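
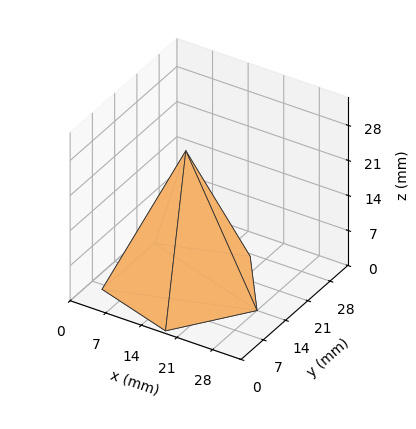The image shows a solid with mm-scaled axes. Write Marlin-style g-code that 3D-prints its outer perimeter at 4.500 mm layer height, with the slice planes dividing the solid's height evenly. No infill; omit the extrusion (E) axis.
Reading the render: the shape is a regular 5-sided pyramid, base circumscribed radius ≈ 14 mm, apex at z ≈ 27 mm (dimensions read to the nearest mm from the axis ticks). For the g-code, the solid's height is divided into equal slices at the stated Δz and each level perimeter traced with G1 moves after a G0 lift.

; perimeter-only toolpath
G21 ; units = mm
G90 ; absolute positioning
G28 ; home
; layer 1
G0 Z4.500
G0 X25.667 Y14.000
G1 X17.605 Y25.096
G1 X4.562 Y20.857
G1 X4.562 Y7.143
G1 X17.605 Y2.904
G1 X25.667 Y14.000
; layer 2
G0 Z9.000
G0 X23.333 Y14.000
G1 X16.884 Y22.877
G1 X6.449 Y19.486
G1 X6.449 Y8.514
G1 X16.884 Y5.123
G1 X23.333 Y14.000
; layer 3
G0 Z13.500
G0 X21.000 Y14.000
G1 X16.163 Y20.657
G1 X8.337 Y18.114
G1 X8.337 Y9.886
G1 X16.163 Y7.343
G1 X21.000 Y14.000
; layer 4
G0 Z18.000
G0 X18.667 Y14.000
G1 X15.442 Y18.438
G1 X10.225 Y16.743
G1 X10.225 Y11.257
G1 X15.442 Y9.562
G1 X18.667 Y14.000
; layer 5
G0 Z22.500
G0 X16.333 Y14.000
G1 X14.721 Y16.219
G1 X12.112 Y15.372
G1 X12.112 Y12.629
G1 X14.721 Y11.781
G1 X16.333 Y14.000
M2 ; end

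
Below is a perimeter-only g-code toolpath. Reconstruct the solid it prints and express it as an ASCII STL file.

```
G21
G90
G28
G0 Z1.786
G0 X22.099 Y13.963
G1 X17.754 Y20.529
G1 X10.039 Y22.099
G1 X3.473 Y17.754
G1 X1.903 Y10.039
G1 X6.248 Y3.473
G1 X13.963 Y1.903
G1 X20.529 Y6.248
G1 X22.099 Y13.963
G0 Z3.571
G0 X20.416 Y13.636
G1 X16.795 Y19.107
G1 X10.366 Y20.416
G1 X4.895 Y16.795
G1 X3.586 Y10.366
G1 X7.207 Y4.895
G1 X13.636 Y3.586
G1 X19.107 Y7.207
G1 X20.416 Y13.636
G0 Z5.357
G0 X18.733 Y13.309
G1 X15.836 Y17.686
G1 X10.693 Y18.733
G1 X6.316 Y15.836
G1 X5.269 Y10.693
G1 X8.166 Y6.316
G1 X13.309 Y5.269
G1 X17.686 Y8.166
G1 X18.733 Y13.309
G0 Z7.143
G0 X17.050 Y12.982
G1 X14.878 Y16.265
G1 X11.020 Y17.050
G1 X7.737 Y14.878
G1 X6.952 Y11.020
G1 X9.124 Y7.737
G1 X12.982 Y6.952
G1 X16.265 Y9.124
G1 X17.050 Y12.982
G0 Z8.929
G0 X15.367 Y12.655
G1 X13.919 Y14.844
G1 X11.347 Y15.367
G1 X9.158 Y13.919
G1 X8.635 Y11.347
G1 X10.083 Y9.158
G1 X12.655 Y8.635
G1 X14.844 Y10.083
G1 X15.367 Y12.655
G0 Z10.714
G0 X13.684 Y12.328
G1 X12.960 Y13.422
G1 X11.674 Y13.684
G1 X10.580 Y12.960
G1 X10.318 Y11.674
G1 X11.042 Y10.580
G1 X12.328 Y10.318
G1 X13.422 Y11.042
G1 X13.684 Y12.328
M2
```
solid part
  facet normal 0.0000 0.0000 -1.0000
    outer loop
      vertex 9.712 23.782 0.000
      vertex 18.713 21.950 0.000
      vertex 23.782 14.290 0.000
    endloop
  endfacet
  facet normal 0.0000 0.0000 -1.0000
    outer loop
      vertex 2.052 18.713 0.000
      vertex 9.712 23.782 0.000
      vertex 23.782 14.290 0.000
    endloop
  endfacet
  facet normal 0.0000 0.0000 -1.0000
    outer loop
      vertex 0.220 9.712 0.000
      vertex 2.052 18.713 0.000
      vertex 23.782 14.290 0.000
    endloop
  endfacet
  facet normal 0.0000 0.0000 -1.0000
    outer loop
      vertex 5.289 2.052 0.000
      vertex 0.220 9.712 0.000
      vertex 23.782 14.290 0.000
    endloop
  endfacet
  facet normal 0.0000 0.0000 -1.0000
    outer loop
      vertex 14.290 0.220 0.000
      vertex 5.289 2.052 0.000
      vertex 23.782 14.290 0.000
    endloop
  endfacet
  facet normal 0.0000 0.0000 -1.0000
    outer loop
      vertex 21.950 5.289 0.000
      vertex 14.290 0.220 0.000
      vertex 23.782 14.290 0.000
    endloop
  endfacet
  facet normal 0.6239 0.4128 0.6636
    outer loop
      vertex 23.782 14.290 0.000
      vertex 18.713 21.950 0.000
      vertex 12.001 12.001 12.500
    endloop
  endfacet
  facet normal 0.1492 0.7331 0.6636
    outer loop
      vertex 18.713 21.950 0.000
      vertex 9.712 23.782 0.000
      vertex 12.001 12.001 12.500
    endloop
  endfacet
  facet normal -0.4128 0.6239 0.6636
    outer loop
      vertex 9.712 23.782 0.000
      vertex 2.052 18.713 0.000
      vertex 12.001 12.001 12.500
    endloop
  endfacet
  facet normal -0.7331 0.1492 0.6636
    outer loop
      vertex 2.052 18.713 0.000
      vertex 0.220 9.712 0.000
      vertex 12.001 12.001 12.500
    endloop
  endfacet
  facet normal -0.6239 -0.4128 0.6636
    outer loop
      vertex 0.220 9.712 0.000
      vertex 5.289 2.052 0.000
      vertex 12.001 12.001 12.500
    endloop
  endfacet
  facet normal -0.1492 -0.7331 0.6636
    outer loop
      vertex 5.289 2.052 0.000
      vertex 14.290 0.220 0.000
      vertex 12.001 12.001 12.500
    endloop
  endfacet
  facet normal 0.4128 -0.6239 0.6636
    outer loop
      vertex 14.290 0.220 0.000
      vertex 21.950 5.289 0.000
      vertex 12.001 12.001 12.500
    endloop
  endfacet
  facet normal 0.7331 -0.1492 0.6636
    outer loop
      vertex 21.950 5.289 0.000
      vertex 23.782 14.290 0.000
      vertex 12.001 12.001 12.500
    endloop
  endfacet
endsolid part

The G0 Z moves step by Δz≈1.786 mm. The G1 loops shrink linearly with z, so the solid tapers from its base footprint up to z≈12.5. Closing with a flat bottom cap and the tapered top and triangulating gives 14 facets — a regular 8-sided pyramid, base circumscribed radius ≈ 12 mm, apex at z ≈ 12.5 mm.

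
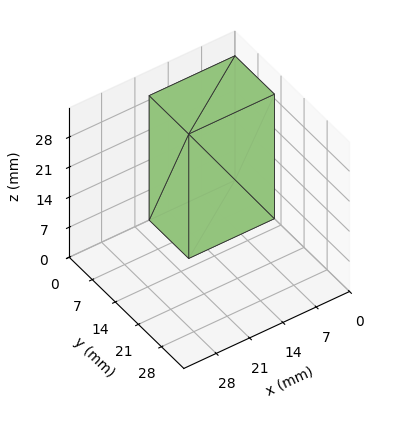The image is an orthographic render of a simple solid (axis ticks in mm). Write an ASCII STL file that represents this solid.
Reading the render: the shape is a rectangular box, roughly 18 × 12 mm footprint and 29 mm tall (dimensions read to the nearest mm from the axis ticks). For the STL, each face is triangulated and given an outward normal.

solid part
  facet normal 0.0000 0.0000 -1.0000
    outer loop
      vertex 18.000 12.000 0.000
      vertex 18.000 0.000 0.000
      vertex 0.000 0.000 0.000
    endloop
  endfacet
  facet normal 0.0000 0.0000 -1.0000
    outer loop
      vertex 0.000 12.000 0.000
      vertex 18.000 12.000 0.000
      vertex 0.000 0.000 0.000
    endloop
  endfacet
  facet normal 0.0000 0.0000 1.0000
    outer loop
      vertex 0.000 0.000 29.000
      vertex 18.000 0.000 29.000
      vertex 18.000 12.000 29.000
    endloop
  endfacet
  facet normal 0.0000 0.0000 1.0000
    outer loop
      vertex 0.000 0.000 29.000
      vertex 18.000 12.000 29.000
      vertex 0.000 12.000 29.000
    endloop
  endfacet
  facet normal 0.0000 -1.0000 0.0000
    outer loop
      vertex 0.000 0.000 0.000
      vertex 18.000 0.000 0.000
      vertex 18.000 0.000 29.000
    endloop
  endfacet
  facet normal 0.0000 -1.0000 0.0000
    outer loop
      vertex 0.000 0.000 0.000
      vertex 18.000 0.000 29.000
      vertex 0.000 0.000 29.000
    endloop
  endfacet
  facet normal 0.0000 1.0000 0.0000
    outer loop
      vertex 18.000 12.000 29.000
      vertex 18.000 12.000 0.000
      vertex 0.000 12.000 0.000
    endloop
  endfacet
  facet normal 0.0000 1.0000 0.0000
    outer loop
      vertex 0.000 12.000 29.000
      vertex 18.000 12.000 29.000
      vertex 0.000 12.000 0.000
    endloop
  endfacet
  facet normal -1.0000 0.0000 0.0000
    outer loop
      vertex 0.000 12.000 29.000
      vertex 0.000 12.000 0.000
      vertex 0.000 0.000 0.000
    endloop
  endfacet
  facet normal -1.0000 0.0000 0.0000
    outer loop
      vertex 0.000 0.000 29.000
      vertex 0.000 12.000 29.000
      vertex 0.000 0.000 0.000
    endloop
  endfacet
  facet normal 1.0000 0.0000 0.0000
    outer loop
      vertex 18.000 0.000 0.000
      vertex 18.000 12.000 0.000
      vertex 18.000 12.000 29.000
    endloop
  endfacet
  facet normal 1.0000 0.0000 0.0000
    outer loop
      vertex 18.000 0.000 0.000
      vertex 18.000 12.000 29.000
      vertex 18.000 0.000 29.000
    endloop
  endfacet
endsolid part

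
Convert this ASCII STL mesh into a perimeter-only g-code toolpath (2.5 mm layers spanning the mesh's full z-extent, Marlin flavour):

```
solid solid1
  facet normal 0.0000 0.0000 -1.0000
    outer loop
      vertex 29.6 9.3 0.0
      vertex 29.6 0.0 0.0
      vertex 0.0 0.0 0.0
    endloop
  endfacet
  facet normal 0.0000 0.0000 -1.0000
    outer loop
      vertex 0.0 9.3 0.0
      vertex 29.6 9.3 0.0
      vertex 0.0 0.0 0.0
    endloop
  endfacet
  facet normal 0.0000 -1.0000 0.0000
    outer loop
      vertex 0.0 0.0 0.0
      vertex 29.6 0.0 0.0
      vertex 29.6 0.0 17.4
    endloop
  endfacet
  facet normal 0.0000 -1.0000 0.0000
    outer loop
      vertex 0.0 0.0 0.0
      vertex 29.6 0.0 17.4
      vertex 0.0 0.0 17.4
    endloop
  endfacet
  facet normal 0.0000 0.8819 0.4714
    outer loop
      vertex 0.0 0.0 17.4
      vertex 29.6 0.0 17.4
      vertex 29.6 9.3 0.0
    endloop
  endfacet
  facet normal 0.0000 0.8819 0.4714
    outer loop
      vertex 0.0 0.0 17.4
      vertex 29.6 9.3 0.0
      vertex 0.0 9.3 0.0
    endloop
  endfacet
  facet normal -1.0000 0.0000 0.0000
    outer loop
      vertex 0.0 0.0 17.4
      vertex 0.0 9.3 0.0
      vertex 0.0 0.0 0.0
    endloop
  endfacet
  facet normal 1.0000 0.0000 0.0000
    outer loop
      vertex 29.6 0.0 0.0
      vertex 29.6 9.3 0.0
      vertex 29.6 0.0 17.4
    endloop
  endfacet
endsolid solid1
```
; perimeter-only toolpath
G21 ; units = mm
G90 ; absolute positioning
G28 ; home
; layer 1
G0 Z2.5
G0 X0.0 Y0.0
G1 X29.6 Y0.0
G1 X29.6 Y8.0
G1 X0.0 Y8.0
G1 X0.0 Y0.0
; layer 2
G0 Z5.0
G0 X0.0 Y0.0
G1 X29.6 Y0.0
G1 X29.6 Y6.6
G1 X0.0 Y6.6
G1 X0.0 Y0.0
; layer 3
G0 Z7.5
G0 X0.0 Y0.0
G1 X29.6 Y0.0
G1 X29.6 Y5.3
G1 X0.0 Y5.3
G1 X0.0 Y0.0
; layer 4
G0 Z9.9
G0 X0.0 Y0.0
G1 X29.6 Y0.0
G1 X29.6 Y4.0
G1 X0.0 Y4.0
G1 X0.0 Y0.0
; layer 5
G0 Z12.4
G0 X0.0 Y0.0
G1 X29.6 Y0.0
G1 X29.6 Y2.7
G1 X0.0 Y2.7
G1 X0.0 Y0.0
; layer 6
G0 Z14.9
G0 X0.0 Y0.0
G1 X29.6 Y0.0
G1 X29.6 Y1.3
G1 X0.0 Y1.3
G1 X0.0 Y0.0
M2 ; end

The solid is a wedge (ramp): 29.6 × 9.3 mm base, rising to 17.4 mm along the y=0 edge and sloping linearly to z=0 at y=9.3. Slicing at Δz = 2.5 mm — 7 equal slices spanning the solid's height, so layer i sits at z = i·h/7 — gives 6 non-empty perimeters. Each is a 4-segment closed polygon; G0 lifts to the layer z and rapids to the start vertex, then G1 traces the edges. The cross-section shrinks linearly with z (the slice at the apex is degenerate and omitted).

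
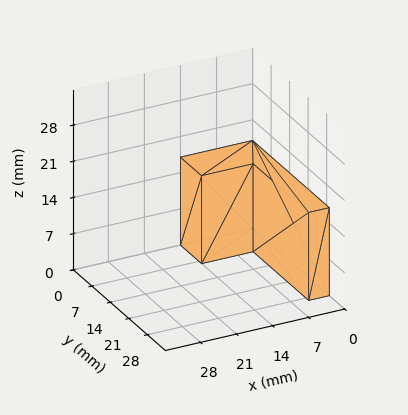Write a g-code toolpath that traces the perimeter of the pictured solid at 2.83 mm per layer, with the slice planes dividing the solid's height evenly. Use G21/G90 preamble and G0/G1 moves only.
Reading the render: the shape is an L-shaped prism: outer 14 × 29 mm, arm thicknesses ≈ 8 mm (horizontal) and 4 mm (vertical), extruded 17 mm in z (dimensions read to the nearest mm from the axis ticks). For the g-code, the solid's height is divided into equal slices at the stated Δz and each level perimeter traced with G1 moves after a G0 lift.

; perimeter-only toolpath
G21 ; units = mm
G90 ; absolute positioning
G28 ; home
; layer 1
G0 Z2.83
G0 X0.00 Y0.00
G1 X14.00 Y0.00
G1 X14.00 Y8.00
G1 X4.00 Y8.00
G1 X4.00 Y29.00
G1 X0.00 Y29.00
G1 X0.00 Y0.00
; layer 2
G0 Z5.67
G0 X0.00 Y0.00
G1 X14.00 Y0.00
G1 X14.00 Y8.00
G1 X4.00 Y8.00
G1 X4.00 Y29.00
G1 X0.00 Y29.00
G1 X0.00 Y0.00
; layer 3
G0 Z8.50
G0 X0.00 Y0.00
G1 X14.00 Y0.00
G1 X14.00 Y8.00
G1 X4.00 Y8.00
G1 X4.00 Y29.00
G1 X0.00 Y29.00
G1 X0.00 Y0.00
; layer 4
G0 Z11.33
G0 X0.00 Y0.00
G1 X14.00 Y0.00
G1 X14.00 Y8.00
G1 X4.00 Y8.00
G1 X4.00 Y29.00
G1 X0.00 Y29.00
G1 X0.00 Y0.00
; layer 5
G0 Z14.17
G0 X0.00 Y0.00
G1 X14.00 Y0.00
G1 X14.00 Y8.00
G1 X4.00 Y8.00
G1 X4.00 Y29.00
G1 X0.00 Y29.00
G1 X0.00 Y0.00
; layer 6
G0 Z17.00
G0 X0.00 Y0.00
G1 X14.00 Y0.00
G1 X14.00 Y8.00
G1 X4.00 Y8.00
G1 X4.00 Y29.00
G1 X0.00 Y29.00
G1 X0.00 Y0.00
M2 ; end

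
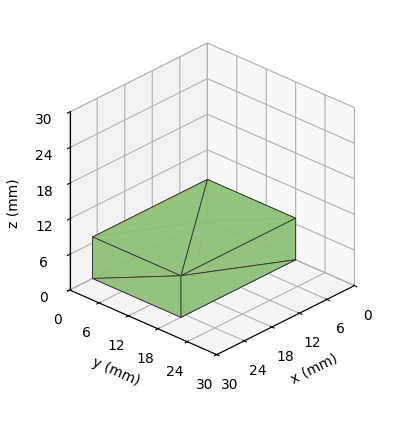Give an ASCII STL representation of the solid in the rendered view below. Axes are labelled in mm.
Reading the render: the shape is a rectangular box, roughly 25 × 18 mm footprint and 7 mm tall (dimensions read to the nearest mm from the axis ticks). For the STL, each face is triangulated and given an outward normal.

solid part
  facet normal 0.0000 0.0000 -1.0000
    outer loop
      vertex 25.0 18.0 0.0
      vertex 25.0 0.0 0.0
      vertex 0.0 0.0 0.0
    endloop
  endfacet
  facet normal 0.0000 0.0000 -1.0000
    outer loop
      vertex 0.0 18.0 0.0
      vertex 25.0 18.0 0.0
      vertex 0.0 0.0 0.0
    endloop
  endfacet
  facet normal 0.0000 0.0000 1.0000
    outer loop
      vertex 0.0 0.0 7.0
      vertex 25.0 0.0 7.0
      vertex 25.0 18.0 7.0
    endloop
  endfacet
  facet normal 0.0000 0.0000 1.0000
    outer loop
      vertex 0.0 0.0 7.0
      vertex 25.0 18.0 7.0
      vertex 0.0 18.0 7.0
    endloop
  endfacet
  facet normal 0.0000 -1.0000 0.0000
    outer loop
      vertex 0.0 0.0 0.0
      vertex 25.0 0.0 0.0
      vertex 25.0 0.0 7.0
    endloop
  endfacet
  facet normal 0.0000 -1.0000 0.0000
    outer loop
      vertex 0.0 0.0 0.0
      vertex 25.0 0.0 7.0
      vertex 0.0 0.0 7.0
    endloop
  endfacet
  facet normal 0.0000 1.0000 0.0000
    outer loop
      vertex 25.0 18.0 7.0
      vertex 25.0 18.0 0.0
      vertex 0.0 18.0 0.0
    endloop
  endfacet
  facet normal 0.0000 1.0000 0.0000
    outer loop
      vertex 0.0 18.0 7.0
      vertex 25.0 18.0 7.0
      vertex 0.0 18.0 0.0
    endloop
  endfacet
  facet normal -1.0000 0.0000 0.0000
    outer loop
      vertex 0.0 18.0 7.0
      vertex 0.0 18.0 0.0
      vertex 0.0 0.0 0.0
    endloop
  endfacet
  facet normal -1.0000 0.0000 0.0000
    outer loop
      vertex 0.0 0.0 7.0
      vertex 0.0 18.0 7.0
      vertex 0.0 0.0 0.0
    endloop
  endfacet
  facet normal 1.0000 0.0000 0.0000
    outer loop
      vertex 25.0 0.0 0.0
      vertex 25.0 18.0 0.0
      vertex 25.0 18.0 7.0
    endloop
  endfacet
  facet normal 1.0000 0.0000 0.0000
    outer loop
      vertex 25.0 0.0 0.0
      vertex 25.0 18.0 7.0
      vertex 25.0 0.0 7.0
    endloop
  endfacet
endsolid part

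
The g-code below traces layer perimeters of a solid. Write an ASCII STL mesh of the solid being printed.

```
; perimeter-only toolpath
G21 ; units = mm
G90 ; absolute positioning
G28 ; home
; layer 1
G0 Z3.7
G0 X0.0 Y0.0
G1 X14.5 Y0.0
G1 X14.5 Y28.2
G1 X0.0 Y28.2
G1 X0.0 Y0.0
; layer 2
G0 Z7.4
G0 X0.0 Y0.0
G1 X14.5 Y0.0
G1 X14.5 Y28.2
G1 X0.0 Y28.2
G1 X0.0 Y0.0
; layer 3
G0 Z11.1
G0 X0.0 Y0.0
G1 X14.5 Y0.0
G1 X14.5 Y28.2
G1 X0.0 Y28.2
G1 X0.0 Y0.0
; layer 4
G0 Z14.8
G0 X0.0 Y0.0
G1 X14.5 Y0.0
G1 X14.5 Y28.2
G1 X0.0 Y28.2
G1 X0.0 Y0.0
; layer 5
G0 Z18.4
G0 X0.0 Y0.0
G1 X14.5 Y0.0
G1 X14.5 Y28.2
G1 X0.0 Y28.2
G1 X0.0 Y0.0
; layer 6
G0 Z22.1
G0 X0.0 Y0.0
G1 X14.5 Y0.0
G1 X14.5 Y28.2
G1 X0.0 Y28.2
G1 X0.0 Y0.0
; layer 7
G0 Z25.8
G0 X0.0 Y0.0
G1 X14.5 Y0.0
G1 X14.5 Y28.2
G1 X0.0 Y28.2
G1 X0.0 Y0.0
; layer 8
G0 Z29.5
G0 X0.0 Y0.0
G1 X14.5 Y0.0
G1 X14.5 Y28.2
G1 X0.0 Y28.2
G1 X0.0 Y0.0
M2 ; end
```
solid part
  facet normal 0.0000 0.0000 -1.0000
    outer loop
      vertex 14.5 28.2 0.0
      vertex 14.5 0.0 0.0
      vertex 0.0 0.0 0.0
    endloop
  endfacet
  facet normal 0.0000 0.0000 -1.0000
    outer loop
      vertex 0.0 28.2 0.0
      vertex 14.5 28.2 0.0
      vertex 0.0 0.0 0.0
    endloop
  endfacet
  facet normal 0.0000 0.0000 1.0000
    outer loop
      vertex 0.0 0.0 29.5
      vertex 14.5 0.0 29.5
      vertex 14.5 28.2 29.5
    endloop
  endfacet
  facet normal 0.0000 0.0000 1.0000
    outer loop
      vertex 0.0 0.0 29.5
      vertex 14.5 28.2 29.5
      vertex 0.0 28.2 29.5
    endloop
  endfacet
  facet normal 0.0000 -1.0000 0.0000
    outer loop
      vertex 0.0 0.0 0.0
      vertex 14.5 0.0 0.0
      vertex 14.5 0.0 29.5
    endloop
  endfacet
  facet normal 0.0000 -1.0000 0.0000
    outer loop
      vertex 0.0 0.0 0.0
      vertex 14.5 0.0 29.5
      vertex 0.0 0.0 29.5
    endloop
  endfacet
  facet normal 0.0000 1.0000 0.0000
    outer loop
      vertex 14.5 28.2 29.5
      vertex 14.5 28.2 0.0
      vertex 0.0 28.2 0.0
    endloop
  endfacet
  facet normal 0.0000 1.0000 0.0000
    outer loop
      vertex 0.0 28.2 29.5
      vertex 14.5 28.2 29.5
      vertex 0.0 28.2 0.0
    endloop
  endfacet
  facet normal -1.0000 0.0000 0.0000
    outer loop
      vertex 0.0 28.2 29.5
      vertex 0.0 28.2 0.0
      vertex 0.0 0.0 0.0
    endloop
  endfacet
  facet normal -1.0000 0.0000 0.0000
    outer loop
      vertex 0.0 0.0 29.5
      vertex 0.0 28.2 29.5
      vertex 0.0 0.0 0.0
    endloop
  endfacet
  facet normal 1.0000 0.0000 0.0000
    outer loop
      vertex 14.5 0.0 0.0
      vertex 14.5 28.2 0.0
      vertex 14.5 28.2 29.5
    endloop
  endfacet
  facet normal 1.0000 0.0000 0.0000
    outer loop
      vertex 14.5 0.0 0.0
      vertex 14.5 28.2 29.5
      vertex 14.5 0.0 29.5
    endloop
  endfacet
endsolid part

The G0 Z moves step by Δz≈3.7 mm. Every layer's G1 loop is the same polygon, so the solid is a straight extrusion of it from z=0 to z≈29.5. Closing with flat bottom and top caps and triangulating gives 12 facets — a rectangular box, roughly 14.5 × 28.2 mm footprint and 29.5 mm tall.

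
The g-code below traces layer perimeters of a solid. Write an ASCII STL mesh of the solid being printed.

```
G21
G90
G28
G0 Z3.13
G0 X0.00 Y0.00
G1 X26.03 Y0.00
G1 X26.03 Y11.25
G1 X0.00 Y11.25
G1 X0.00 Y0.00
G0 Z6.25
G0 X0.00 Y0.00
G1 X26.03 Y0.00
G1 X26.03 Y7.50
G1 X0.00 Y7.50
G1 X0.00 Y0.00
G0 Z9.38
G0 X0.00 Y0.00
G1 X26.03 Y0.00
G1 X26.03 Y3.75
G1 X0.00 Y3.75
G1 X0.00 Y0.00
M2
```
solid part
  facet normal 0.0000 0.0000 -1.0000
    outer loop
      vertex 26.03 15.00 0.00
      vertex 26.03 0.00 0.00
      vertex 0.00 0.00 0.00
    endloop
  endfacet
  facet normal 0.0000 0.0000 -1.0000
    outer loop
      vertex 0.00 15.00 0.00
      vertex 26.03 15.00 0.00
      vertex 0.00 0.00 0.00
    endloop
  endfacet
  facet normal 0.0000 -1.0000 0.0000
    outer loop
      vertex 0.00 0.00 0.00
      vertex 26.03 0.00 0.00
      vertex 26.03 0.00 12.51
    endloop
  endfacet
  facet normal 0.0000 -1.0000 0.0000
    outer loop
      vertex 0.00 0.00 0.00
      vertex 26.03 0.00 12.51
      vertex 0.00 0.00 12.51
    endloop
  endfacet
  facet normal 0.0000 0.6405 0.7680
    outer loop
      vertex 0.00 0.00 12.51
      vertex 26.03 0.00 12.51
      vertex 26.03 15.00 0.00
    endloop
  endfacet
  facet normal 0.0000 0.6405 0.7680
    outer loop
      vertex 0.00 0.00 12.51
      vertex 26.03 15.00 0.00
      vertex 0.00 15.00 0.00
    endloop
  endfacet
  facet normal -1.0000 0.0000 0.0000
    outer loop
      vertex 0.00 0.00 12.51
      vertex 0.00 15.00 0.00
      vertex 0.00 0.00 0.00
    endloop
  endfacet
  facet normal 1.0000 0.0000 0.0000
    outer loop
      vertex 26.03 0.00 0.00
      vertex 26.03 15.00 0.00
      vertex 26.03 0.00 12.51
    endloop
  endfacet
endsolid part

The G0 Z moves step by Δz≈3.13 mm. The G1 loops shrink linearly with z, so the solid tapers from its base footprint up to z≈12.5. Closing with a flat bottom cap and the tapered top and triangulating gives 8 facets — a wedge (ramp): 26 × 15 mm base, rising to 12.5 mm along the y=0 edge and sloping linearly to z=0 at y=15.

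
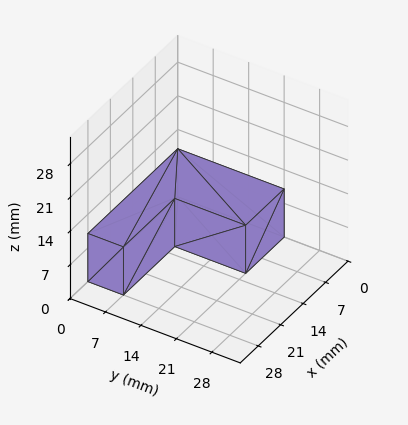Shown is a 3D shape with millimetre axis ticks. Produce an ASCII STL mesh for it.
Reading the render: the shape is an L-shaped prism: outer 28 × 21 mm, arm thicknesses ≈ 7 mm (horizontal) and 12 mm (vertical), extruded 10 mm in z (dimensions read to the nearest mm from the axis ticks). For the STL, each face is triangulated and given an outward normal.

solid part
  facet normal 0.0000 0.0000 -1.0000
    outer loop
      vertex 28.0 7.0 0.0
      vertex 28.0 0.0 0.0
      vertex 0.0 0.0 0.0
    endloop
  endfacet
  facet normal 0.0000 0.0000 -1.0000
    outer loop
      vertex 12.0 7.0 0.0
      vertex 28.0 7.0 0.0
      vertex 0.0 0.0 0.0
    endloop
  endfacet
  facet normal 0.0000 0.0000 -1.0000
    outer loop
      vertex 12.0 21.0 0.0
      vertex 12.0 7.0 0.0
      vertex 0.0 0.0 0.0
    endloop
  endfacet
  facet normal 0.0000 0.0000 -1.0000
    outer loop
      vertex 0.0 21.0 0.0
      vertex 12.0 21.0 0.0
      vertex 0.0 0.0 0.0
    endloop
  endfacet
  facet normal 0.0000 0.0000 1.0000
    outer loop
      vertex 0.0 0.0 10.0
      vertex 28.0 0.0 10.0
      vertex 28.0 7.0 10.0
    endloop
  endfacet
  facet normal 0.0000 0.0000 1.0000
    outer loop
      vertex 0.0 0.0 10.0
      vertex 28.0 7.0 10.0
      vertex 12.0 7.0 10.0
    endloop
  endfacet
  facet normal 0.0000 0.0000 1.0000
    outer loop
      vertex 0.0 0.0 10.0
      vertex 12.0 7.0 10.0
      vertex 12.0 21.0 10.0
    endloop
  endfacet
  facet normal 0.0000 0.0000 1.0000
    outer loop
      vertex 0.0 0.0 10.0
      vertex 12.0 21.0 10.0
      vertex 0.0 21.0 10.0
    endloop
  endfacet
  facet normal 0.0000 -1.0000 0.0000
    outer loop
      vertex 0.0 0.0 0.0
      vertex 28.0 0.0 0.0
      vertex 28.0 0.0 10.0
    endloop
  endfacet
  facet normal 0.0000 -1.0000 0.0000
    outer loop
      vertex 0.0 0.0 0.0
      vertex 28.0 0.0 10.0
      vertex 0.0 0.0 10.0
    endloop
  endfacet
  facet normal 1.0000 0.0000 0.0000
    outer loop
      vertex 28.0 0.0 0.0
      vertex 28.0 7.0 0.0
      vertex 28.0 7.0 10.0
    endloop
  endfacet
  facet normal 1.0000 0.0000 0.0000
    outer loop
      vertex 28.0 0.0 0.0
      vertex 28.0 7.0 10.0
      vertex 28.0 0.0 10.0
    endloop
  endfacet
  facet normal 0.0000 1.0000 0.0000
    outer loop
      vertex 28.0 7.0 0.0
      vertex 12.0 7.0 0.0
      vertex 12.0 7.0 10.0
    endloop
  endfacet
  facet normal 0.0000 1.0000 0.0000
    outer loop
      vertex 28.0 7.0 0.0
      vertex 12.0 7.0 10.0
      vertex 28.0 7.0 10.0
    endloop
  endfacet
  facet normal 1.0000 0.0000 0.0000
    outer loop
      vertex 12.0 7.0 0.0
      vertex 12.0 21.0 0.0
      vertex 12.0 21.0 10.0
    endloop
  endfacet
  facet normal 1.0000 0.0000 0.0000
    outer loop
      vertex 12.0 7.0 0.0
      vertex 12.0 21.0 10.0
      vertex 12.0 7.0 10.0
    endloop
  endfacet
  facet normal 0.0000 1.0000 0.0000
    outer loop
      vertex 12.0 21.0 0.0
      vertex 0.0 21.0 0.0
      vertex 0.0 21.0 10.0
    endloop
  endfacet
  facet normal 0.0000 1.0000 0.0000
    outer loop
      vertex 12.0 21.0 0.0
      vertex 0.0 21.0 10.0
      vertex 12.0 21.0 10.0
    endloop
  endfacet
  facet normal -1.0000 0.0000 0.0000
    outer loop
      vertex 0.0 21.0 0.0
      vertex 0.0 0.0 0.0
      vertex 0.0 0.0 10.0
    endloop
  endfacet
  facet normal -1.0000 0.0000 0.0000
    outer loop
      vertex 0.0 21.0 0.0
      vertex 0.0 0.0 10.0
      vertex 0.0 21.0 10.0
    endloop
  endfacet
endsolid part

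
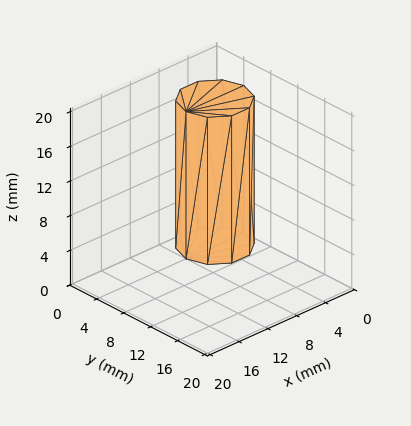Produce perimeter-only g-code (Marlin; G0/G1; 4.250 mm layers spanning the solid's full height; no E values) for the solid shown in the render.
Reading the render: the shape is a regular 10-sided prism (a cylinder approximated with 10 flat sides), circumscribed radius ≈ 4 mm, height ≈ 17 mm (dimensions read to the nearest mm from the axis ticks). For the g-code, the solid's height is divided into equal slices at the stated Δz and each level perimeter traced with G1 moves after a G0 lift.

; perimeter-only toolpath
G21 ; units = mm
G90 ; absolute positioning
G28 ; home
; layer 1
G0 Z4.250
G0 X8.000 Y4.000
G1 X7.236 Y6.351
G1 X5.236 Y7.804
G1 X2.764 Y7.804
G1 X0.764 Y6.351
G1 X0.000 Y4.000
G1 X0.764 Y1.649
G1 X2.764 Y0.196
G1 X5.236 Y0.196
G1 X7.236 Y1.649
G1 X8.000 Y4.000
; layer 2
G0 Z8.500
G0 X8.000 Y4.000
G1 X7.236 Y6.351
G1 X5.236 Y7.804
G1 X2.764 Y7.804
G1 X0.764 Y6.351
G1 X0.000 Y4.000
G1 X0.764 Y1.649
G1 X2.764 Y0.196
G1 X5.236 Y0.196
G1 X7.236 Y1.649
G1 X8.000 Y4.000
; layer 3
G0 Z12.750
G0 X8.000 Y4.000
G1 X7.236 Y6.351
G1 X5.236 Y7.804
G1 X2.764 Y7.804
G1 X0.764 Y6.351
G1 X0.000 Y4.000
G1 X0.764 Y1.649
G1 X2.764 Y0.196
G1 X5.236 Y0.196
G1 X7.236 Y1.649
G1 X8.000 Y4.000
; layer 4
G0 Z17.000
G0 X8.000 Y4.000
G1 X7.236 Y6.351
G1 X5.236 Y7.804
G1 X2.764 Y7.804
G1 X0.764 Y6.351
G1 X0.000 Y4.000
G1 X0.764 Y1.649
G1 X2.764 Y0.196
G1 X5.236 Y0.196
G1 X7.236 Y1.649
G1 X8.000 Y4.000
M2 ; end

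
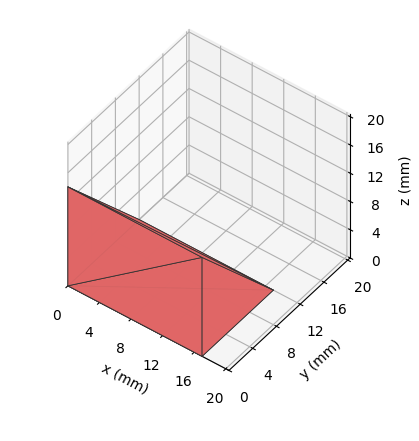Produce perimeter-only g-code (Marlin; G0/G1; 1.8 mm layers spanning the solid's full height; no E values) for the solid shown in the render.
Reading the render: the shape is a wedge (ramp): 17 × 12 mm base, rising to 14 mm along the y=0 edge and sloping linearly to z=0 at y=12 (dimensions read to the nearest mm from the axis ticks). For the g-code, the solid's height is divided into equal slices at the stated Δz and each level perimeter traced with G1 moves after a G0 lift.

; perimeter-only toolpath
G21 ; units = mm
G90 ; absolute positioning
G28 ; home
; layer 1
G0 Z1.8
G0 X0.0 Y0.0
G1 X17.0 Y0.0
G1 X17.0 Y10.5
G1 X0.0 Y10.5
G1 X0.0 Y0.0
; layer 2
G0 Z3.5
G0 X0.0 Y0.0
G1 X17.0 Y0.0
G1 X17.0 Y9.0
G1 X0.0 Y9.0
G1 X0.0 Y0.0
; layer 3
G0 Z5.2
G0 X0.0 Y0.0
G1 X17.0 Y0.0
G1 X17.0 Y7.5
G1 X0.0 Y7.5
G1 X0.0 Y0.0
; layer 4
G0 Z7.0
G0 X0.0 Y0.0
G1 X17.0 Y0.0
G1 X17.0 Y6.0
G1 X0.0 Y6.0
G1 X0.0 Y0.0
; layer 5
G0 Z8.8
G0 X0.0 Y0.0
G1 X17.0 Y0.0
G1 X17.0 Y4.5
G1 X0.0 Y4.5
G1 X0.0 Y0.0
; layer 6
G0 Z10.5
G0 X0.0 Y0.0
G1 X17.0 Y0.0
G1 X17.0 Y3.0
G1 X0.0 Y3.0
G1 X0.0 Y0.0
; layer 7
G0 Z12.2
G0 X0.0 Y0.0
G1 X17.0 Y0.0
G1 X17.0 Y1.5
G1 X0.0 Y1.5
G1 X0.0 Y0.0
M2 ; end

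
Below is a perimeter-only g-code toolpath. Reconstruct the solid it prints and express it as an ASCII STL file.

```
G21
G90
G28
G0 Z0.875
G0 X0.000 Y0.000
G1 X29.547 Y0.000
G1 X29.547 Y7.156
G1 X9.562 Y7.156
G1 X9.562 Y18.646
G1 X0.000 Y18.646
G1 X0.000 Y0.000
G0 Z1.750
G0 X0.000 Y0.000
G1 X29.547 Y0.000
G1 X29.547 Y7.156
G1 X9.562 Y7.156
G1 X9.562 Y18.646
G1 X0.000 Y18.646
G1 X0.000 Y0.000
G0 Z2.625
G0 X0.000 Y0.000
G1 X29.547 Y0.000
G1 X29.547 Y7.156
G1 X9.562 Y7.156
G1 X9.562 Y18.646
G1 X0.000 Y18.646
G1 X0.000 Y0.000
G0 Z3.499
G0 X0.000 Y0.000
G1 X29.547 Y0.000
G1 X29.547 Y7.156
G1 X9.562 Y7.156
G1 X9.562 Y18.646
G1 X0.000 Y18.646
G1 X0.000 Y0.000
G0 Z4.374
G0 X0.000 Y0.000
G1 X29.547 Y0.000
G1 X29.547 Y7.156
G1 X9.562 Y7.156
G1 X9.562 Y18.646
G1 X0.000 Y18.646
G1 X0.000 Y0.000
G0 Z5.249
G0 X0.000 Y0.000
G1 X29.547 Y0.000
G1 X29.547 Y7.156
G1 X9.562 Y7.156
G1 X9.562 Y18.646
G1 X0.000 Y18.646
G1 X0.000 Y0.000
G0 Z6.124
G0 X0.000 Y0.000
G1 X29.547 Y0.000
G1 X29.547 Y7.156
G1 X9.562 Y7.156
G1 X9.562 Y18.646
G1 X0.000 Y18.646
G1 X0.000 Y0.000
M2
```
solid part
  facet normal 0.0000 0.0000 -1.0000
    outer loop
      vertex 29.547 7.156 0.000
      vertex 29.547 0.000 0.000
      vertex 0.000 0.000 0.000
    endloop
  endfacet
  facet normal 0.0000 0.0000 -1.0000
    outer loop
      vertex 9.562 7.156 0.000
      vertex 29.547 7.156 0.000
      vertex 0.000 0.000 0.000
    endloop
  endfacet
  facet normal 0.0000 0.0000 -1.0000
    outer loop
      vertex 9.562 18.646 0.000
      vertex 9.562 7.156 0.000
      vertex 0.000 0.000 0.000
    endloop
  endfacet
  facet normal 0.0000 0.0000 -1.0000
    outer loop
      vertex 0.000 18.646 0.000
      vertex 9.562 18.646 0.000
      vertex 0.000 0.000 0.000
    endloop
  endfacet
  facet normal 0.0000 0.0000 1.0000
    outer loop
      vertex 0.000 0.000 6.124
      vertex 29.547 0.000 6.124
      vertex 29.547 7.156 6.124
    endloop
  endfacet
  facet normal 0.0000 0.0000 1.0000
    outer loop
      vertex 0.000 0.000 6.124
      vertex 29.547 7.156 6.124
      vertex 9.562 7.156 6.124
    endloop
  endfacet
  facet normal 0.0000 0.0000 1.0000
    outer loop
      vertex 0.000 0.000 6.124
      vertex 9.562 7.156 6.124
      vertex 9.562 18.646 6.124
    endloop
  endfacet
  facet normal 0.0000 0.0000 1.0000
    outer loop
      vertex 0.000 0.000 6.124
      vertex 9.562 18.646 6.124
      vertex 0.000 18.646 6.124
    endloop
  endfacet
  facet normal 0.0000 -1.0000 0.0000
    outer loop
      vertex 0.000 0.000 0.000
      vertex 29.547 0.000 0.000
      vertex 29.547 0.000 6.124
    endloop
  endfacet
  facet normal 0.0000 -1.0000 0.0000
    outer loop
      vertex 0.000 0.000 0.000
      vertex 29.547 0.000 6.124
      vertex 0.000 0.000 6.124
    endloop
  endfacet
  facet normal 1.0000 0.0000 0.0000
    outer loop
      vertex 29.547 0.000 0.000
      vertex 29.547 7.156 0.000
      vertex 29.547 7.156 6.124
    endloop
  endfacet
  facet normal 1.0000 0.0000 0.0000
    outer loop
      vertex 29.547 0.000 0.000
      vertex 29.547 7.156 6.124
      vertex 29.547 0.000 6.124
    endloop
  endfacet
  facet normal 0.0000 1.0000 0.0000
    outer loop
      vertex 29.547 7.156 0.000
      vertex 9.562 7.156 0.000
      vertex 9.562 7.156 6.124
    endloop
  endfacet
  facet normal 0.0000 1.0000 0.0000
    outer loop
      vertex 29.547 7.156 0.000
      vertex 9.562 7.156 6.124
      vertex 29.547 7.156 6.124
    endloop
  endfacet
  facet normal 1.0000 0.0000 0.0000
    outer loop
      vertex 9.562 7.156 0.000
      vertex 9.562 18.646 0.000
      vertex 9.562 18.646 6.124
    endloop
  endfacet
  facet normal 1.0000 0.0000 0.0000
    outer loop
      vertex 9.562 7.156 0.000
      vertex 9.562 18.646 6.124
      vertex 9.562 7.156 6.124
    endloop
  endfacet
  facet normal 0.0000 1.0000 0.0000
    outer loop
      vertex 9.562 18.646 0.000
      vertex 0.000 18.646 0.000
      vertex 0.000 18.646 6.124
    endloop
  endfacet
  facet normal 0.0000 1.0000 0.0000
    outer loop
      vertex 9.562 18.646 0.000
      vertex 0.000 18.646 6.124
      vertex 9.562 18.646 6.124
    endloop
  endfacet
  facet normal -1.0000 0.0000 0.0000
    outer loop
      vertex 0.000 18.646 0.000
      vertex 0.000 0.000 0.000
      vertex 0.000 0.000 6.124
    endloop
  endfacet
  facet normal -1.0000 0.0000 0.0000
    outer loop
      vertex 0.000 18.646 0.000
      vertex 0.000 0.000 6.124
      vertex 0.000 18.646 6.124
    endloop
  endfacet
endsolid part

The G0 Z moves step by Δz≈0.875 mm. Every layer's G1 loop is the same polygon, so the solid is a straight extrusion of it from z=0 to z≈6.12. Closing with flat bottom and top caps and triangulating gives 20 facets — an L-shaped prism: outer 29.5 × 18.6 mm, arm thicknesses ≈ 7.16 mm (horizontal) and 9.56 mm (vertical), extruded 6.12 mm in z.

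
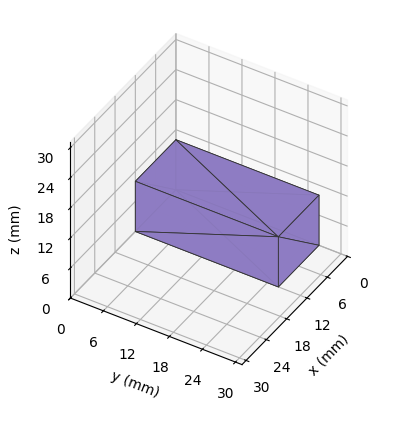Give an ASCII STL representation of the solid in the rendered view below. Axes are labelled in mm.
Reading the render: the shape is a rectangular box, roughly 12 × 26 mm footprint and 10 mm tall (dimensions read to the nearest mm from the axis ticks). For the STL, each face is triangulated and given an outward normal.

solid part
  facet normal 0.0000 0.0000 -1.0000
    outer loop
      vertex 12.00 26.00 0.00
      vertex 12.00 0.00 0.00
      vertex 0.00 0.00 0.00
    endloop
  endfacet
  facet normal 0.0000 0.0000 -1.0000
    outer loop
      vertex 0.00 26.00 0.00
      vertex 12.00 26.00 0.00
      vertex 0.00 0.00 0.00
    endloop
  endfacet
  facet normal 0.0000 0.0000 1.0000
    outer loop
      vertex 0.00 0.00 10.00
      vertex 12.00 0.00 10.00
      vertex 12.00 26.00 10.00
    endloop
  endfacet
  facet normal 0.0000 0.0000 1.0000
    outer loop
      vertex 0.00 0.00 10.00
      vertex 12.00 26.00 10.00
      vertex 0.00 26.00 10.00
    endloop
  endfacet
  facet normal 0.0000 -1.0000 0.0000
    outer loop
      vertex 0.00 0.00 0.00
      vertex 12.00 0.00 0.00
      vertex 12.00 0.00 10.00
    endloop
  endfacet
  facet normal 0.0000 -1.0000 0.0000
    outer loop
      vertex 0.00 0.00 0.00
      vertex 12.00 0.00 10.00
      vertex 0.00 0.00 10.00
    endloop
  endfacet
  facet normal 0.0000 1.0000 0.0000
    outer loop
      vertex 12.00 26.00 10.00
      vertex 12.00 26.00 0.00
      vertex 0.00 26.00 0.00
    endloop
  endfacet
  facet normal 0.0000 1.0000 0.0000
    outer loop
      vertex 0.00 26.00 10.00
      vertex 12.00 26.00 10.00
      vertex 0.00 26.00 0.00
    endloop
  endfacet
  facet normal -1.0000 0.0000 0.0000
    outer loop
      vertex 0.00 26.00 10.00
      vertex 0.00 26.00 0.00
      vertex 0.00 0.00 0.00
    endloop
  endfacet
  facet normal -1.0000 0.0000 0.0000
    outer loop
      vertex 0.00 0.00 10.00
      vertex 0.00 26.00 10.00
      vertex 0.00 0.00 0.00
    endloop
  endfacet
  facet normal 1.0000 0.0000 0.0000
    outer loop
      vertex 12.00 0.00 0.00
      vertex 12.00 26.00 0.00
      vertex 12.00 26.00 10.00
    endloop
  endfacet
  facet normal 1.0000 0.0000 0.0000
    outer loop
      vertex 12.00 0.00 0.00
      vertex 12.00 26.00 10.00
      vertex 12.00 0.00 10.00
    endloop
  endfacet
endsolid part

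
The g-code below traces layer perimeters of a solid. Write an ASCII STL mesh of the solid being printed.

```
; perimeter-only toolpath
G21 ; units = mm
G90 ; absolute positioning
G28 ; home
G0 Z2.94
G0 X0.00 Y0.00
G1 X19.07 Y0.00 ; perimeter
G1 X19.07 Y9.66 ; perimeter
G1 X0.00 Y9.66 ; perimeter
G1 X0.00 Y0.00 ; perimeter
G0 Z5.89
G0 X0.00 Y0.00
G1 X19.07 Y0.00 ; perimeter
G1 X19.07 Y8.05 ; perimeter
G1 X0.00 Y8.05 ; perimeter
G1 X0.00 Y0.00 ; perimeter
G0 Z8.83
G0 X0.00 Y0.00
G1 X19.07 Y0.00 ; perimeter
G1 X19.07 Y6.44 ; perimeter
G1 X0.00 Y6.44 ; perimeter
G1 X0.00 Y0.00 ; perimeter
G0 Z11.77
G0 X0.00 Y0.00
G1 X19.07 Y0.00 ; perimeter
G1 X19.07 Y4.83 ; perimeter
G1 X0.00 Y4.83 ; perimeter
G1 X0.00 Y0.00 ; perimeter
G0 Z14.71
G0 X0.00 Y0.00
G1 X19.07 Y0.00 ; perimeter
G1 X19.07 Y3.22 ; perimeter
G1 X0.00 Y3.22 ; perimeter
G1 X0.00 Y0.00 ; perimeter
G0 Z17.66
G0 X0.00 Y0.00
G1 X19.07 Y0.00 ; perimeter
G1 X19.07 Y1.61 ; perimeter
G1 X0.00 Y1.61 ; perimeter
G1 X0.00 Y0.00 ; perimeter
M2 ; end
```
solid part
  facet normal 0.0000 0.0000 -1.0000
    outer loop
      vertex 19.07 11.27 0.00
      vertex 19.07 0.00 0.00
      vertex 0.00 0.00 0.00
    endloop
  endfacet
  facet normal 0.0000 0.0000 -1.0000
    outer loop
      vertex 0.00 11.27 0.00
      vertex 19.07 11.27 0.00
      vertex 0.00 0.00 0.00
    endloop
  endfacet
  facet normal 0.0000 -1.0000 0.0000
    outer loop
      vertex 0.00 0.00 0.00
      vertex 19.07 0.00 0.00
      vertex 19.07 0.00 20.60
    endloop
  endfacet
  facet normal 0.0000 -1.0000 0.0000
    outer loop
      vertex 0.00 0.00 0.00
      vertex 19.07 0.00 20.60
      vertex 0.00 0.00 20.60
    endloop
  endfacet
  facet normal 0.0000 0.8773 0.4800
    outer loop
      vertex 0.00 0.00 20.60
      vertex 19.07 0.00 20.60
      vertex 19.07 11.27 0.00
    endloop
  endfacet
  facet normal 0.0000 0.8773 0.4800
    outer loop
      vertex 0.00 0.00 20.60
      vertex 19.07 11.27 0.00
      vertex 0.00 11.27 0.00
    endloop
  endfacet
  facet normal -1.0000 0.0000 0.0000
    outer loop
      vertex 0.00 0.00 20.60
      vertex 0.00 11.27 0.00
      vertex 0.00 0.00 0.00
    endloop
  endfacet
  facet normal 1.0000 0.0000 0.0000
    outer loop
      vertex 19.07 0.00 0.00
      vertex 19.07 11.27 0.00
      vertex 19.07 0.00 20.60
    endloop
  endfacet
endsolid part

The G0 Z moves step by Δz≈2.94 mm. The G1 loops shrink linearly with z, so the solid tapers from its base footprint up to z≈20.6. Closing with a flat bottom cap and the tapered top and triangulating gives 8 facets — a wedge (ramp): 19.1 × 11.3 mm base, rising to 20.6 mm along the y=0 edge and sloping linearly to z=0 at y=11.3.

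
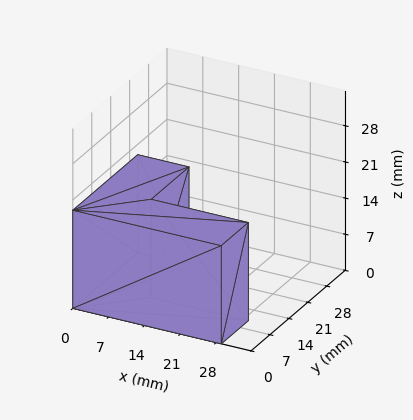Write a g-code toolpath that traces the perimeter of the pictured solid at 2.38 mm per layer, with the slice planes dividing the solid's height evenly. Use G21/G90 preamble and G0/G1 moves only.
Reading the render: the shape is an L-shaped prism: outer 29 × 24 mm, arm thicknesses ≈ 10 mm (horizontal) and 10 mm (vertical), extruded 19 mm in z (dimensions read to the nearest mm from the axis ticks). For the g-code, the solid's height is divided into equal slices at the stated Δz and each level perimeter traced with G1 moves after a G0 lift.

; perimeter-only toolpath
G21 ; units = mm
G90 ; absolute positioning
G28 ; home
; layer 1
G0 Z2.38
G0 X0.00 Y0.00
G1 X29.00 Y0.00
G1 X29.00 Y10.00
G1 X10.00 Y10.00
G1 X10.00 Y24.00
G1 X0.00 Y24.00
G1 X0.00 Y0.00
; layer 2
G0 Z4.75
G0 X0.00 Y0.00
G1 X29.00 Y0.00
G1 X29.00 Y10.00
G1 X10.00 Y10.00
G1 X10.00 Y24.00
G1 X0.00 Y24.00
G1 X0.00 Y0.00
; layer 3
G0 Z7.12
G0 X0.00 Y0.00
G1 X29.00 Y0.00
G1 X29.00 Y10.00
G1 X10.00 Y10.00
G1 X10.00 Y24.00
G1 X0.00 Y24.00
G1 X0.00 Y0.00
; layer 4
G0 Z9.50
G0 X0.00 Y0.00
G1 X29.00 Y0.00
G1 X29.00 Y10.00
G1 X10.00 Y10.00
G1 X10.00 Y24.00
G1 X0.00 Y24.00
G1 X0.00 Y0.00
; layer 5
G0 Z11.88
G0 X0.00 Y0.00
G1 X29.00 Y0.00
G1 X29.00 Y10.00
G1 X10.00 Y10.00
G1 X10.00 Y24.00
G1 X0.00 Y24.00
G1 X0.00 Y0.00
; layer 6
G0 Z14.25
G0 X0.00 Y0.00
G1 X29.00 Y0.00
G1 X29.00 Y10.00
G1 X10.00 Y10.00
G1 X10.00 Y24.00
G1 X0.00 Y24.00
G1 X0.00 Y0.00
; layer 7
G0 Z16.62
G0 X0.00 Y0.00
G1 X29.00 Y0.00
G1 X29.00 Y10.00
G1 X10.00 Y10.00
G1 X10.00 Y24.00
G1 X0.00 Y24.00
G1 X0.00 Y0.00
; layer 8
G0 Z19.00
G0 X0.00 Y0.00
G1 X29.00 Y0.00
G1 X29.00 Y10.00
G1 X10.00 Y10.00
G1 X10.00 Y24.00
G1 X0.00 Y24.00
G1 X0.00 Y0.00
M2 ; end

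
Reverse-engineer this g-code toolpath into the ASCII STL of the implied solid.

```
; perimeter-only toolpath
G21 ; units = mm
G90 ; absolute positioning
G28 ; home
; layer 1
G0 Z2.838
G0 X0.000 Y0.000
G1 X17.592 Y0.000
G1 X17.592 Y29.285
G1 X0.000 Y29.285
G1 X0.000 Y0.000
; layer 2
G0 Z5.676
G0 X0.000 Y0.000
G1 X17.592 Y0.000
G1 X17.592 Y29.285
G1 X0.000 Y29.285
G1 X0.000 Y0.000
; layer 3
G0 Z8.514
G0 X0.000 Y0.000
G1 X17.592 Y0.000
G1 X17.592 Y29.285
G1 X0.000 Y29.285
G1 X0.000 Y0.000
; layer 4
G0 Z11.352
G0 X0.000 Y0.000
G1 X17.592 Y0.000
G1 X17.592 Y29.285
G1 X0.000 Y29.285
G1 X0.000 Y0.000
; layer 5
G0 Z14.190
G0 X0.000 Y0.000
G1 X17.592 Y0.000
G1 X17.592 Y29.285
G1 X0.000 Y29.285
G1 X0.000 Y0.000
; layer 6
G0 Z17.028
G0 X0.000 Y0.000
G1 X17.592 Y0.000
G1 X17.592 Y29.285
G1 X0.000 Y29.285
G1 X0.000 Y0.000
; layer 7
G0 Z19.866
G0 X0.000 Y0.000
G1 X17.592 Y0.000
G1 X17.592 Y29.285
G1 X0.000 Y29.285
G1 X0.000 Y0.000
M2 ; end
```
solid part
  facet normal 0.0000 0.0000 -1.0000
    outer loop
      vertex 17.592 29.285 0.000
      vertex 17.592 0.000 0.000
      vertex 0.000 0.000 0.000
    endloop
  endfacet
  facet normal 0.0000 0.0000 -1.0000
    outer loop
      vertex 0.000 29.285 0.000
      vertex 17.592 29.285 0.000
      vertex 0.000 0.000 0.000
    endloop
  endfacet
  facet normal 0.0000 0.0000 1.0000
    outer loop
      vertex 0.000 0.000 19.866
      vertex 17.592 0.000 19.866
      vertex 17.592 29.285 19.866
    endloop
  endfacet
  facet normal 0.0000 0.0000 1.0000
    outer loop
      vertex 0.000 0.000 19.866
      vertex 17.592 29.285 19.866
      vertex 0.000 29.285 19.866
    endloop
  endfacet
  facet normal 0.0000 -1.0000 0.0000
    outer loop
      vertex 0.000 0.000 0.000
      vertex 17.592 0.000 0.000
      vertex 17.592 0.000 19.866
    endloop
  endfacet
  facet normal 0.0000 -1.0000 0.0000
    outer loop
      vertex 0.000 0.000 0.000
      vertex 17.592 0.000 19.866
      vertex 0.000 0.000 19.866
    endloop
  endfacet
  facet normal 0.0000 1.0000 0.0000
    outer loop
      vertex 17.592 29.285 19.866
      vertex 17.592 29.285 0.000
      vertex 0.000 29.285 0.000
    endloop
  endfacet
  facet normal 0.0000 1.0000 0.0000
    outer loop
      vertex 0.000 29.285 19.866
      vertex 17.592 29.285 19.866
      vertex 0.000 29.285 0.000
    endloop
  endfacet
  facet normal -1.0000 0.0000 0.0000
    outer loop
      vertex 0.000 29.285 19.866
      vertex 0.000 29.285 0.000
      vertex 0.000 0.000 0.000
    endloop
  endfacet
  facet normal -1.0000 0.0000 0.0000
    outer loop
      vertex 0.000 0.000 19.866
      vertex 0.000 29.285 19.866
      vertex 0.000 0.000 0.000
    endloop
  endfacet
  facet normal 1.0000 0.0000 0.0000
    outer loop
      vertex 17.592 0.000 0.000
      vertex 17.592 29.285 0.000
      vertex 17.592 29.285 19.866
    endloop
  endfacet
  facet normal 1.0000 0.0000 0.0000
    outer loop
      vertex 17.592 0.000 0.000
      vertex 17.592 29.285 19.866
      vertex 17.592 0.000 19.866
    endloop
  endfacet
endsolid part

The G0 Z moves step by Δz≈2.838 mm. Every layer's G1 loop is the same polygon, so the solid is a straight extrusion of it from z=0 to z≈19.9. Closing with flat bottom and top caps and triangulating gives 12 facets — a rectangular box, roughly 17.6 × 29.3 mm footprint and 19.9 mm tall.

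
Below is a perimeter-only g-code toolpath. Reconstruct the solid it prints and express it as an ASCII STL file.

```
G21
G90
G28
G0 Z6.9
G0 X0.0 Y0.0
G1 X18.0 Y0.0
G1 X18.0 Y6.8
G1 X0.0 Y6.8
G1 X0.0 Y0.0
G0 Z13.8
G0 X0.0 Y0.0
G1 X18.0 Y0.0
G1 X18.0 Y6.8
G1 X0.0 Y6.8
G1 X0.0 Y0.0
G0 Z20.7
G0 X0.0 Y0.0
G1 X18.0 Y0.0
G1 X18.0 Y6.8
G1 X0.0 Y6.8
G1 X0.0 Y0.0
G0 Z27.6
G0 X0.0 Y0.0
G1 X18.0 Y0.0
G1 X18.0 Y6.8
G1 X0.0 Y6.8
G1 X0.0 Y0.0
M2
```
solid part
  facet normal 0.0000 0.0000 -1.0000
    outer loop
      vertex 18.0 6.8 0.0
      vertex 18.0 0.0 0.0
      vertex 0.0 0.0 0.0
    endloop
  endfacet
  facet normal 0.0000 0.0000 -1.0000
    outer loop
      vertex 0.0 6.8 0.0
      vertex 18.0 6.8 0.0
      vertex 0.0 0.0 0.0
    endloop
  endfacet
  facet normal 0.0000 0.0000 1.0000
    outer loop
      vertex 0.0 0.0 27.6
      vertex 18.0 0.0 27.6
      vertex 18.0 6.8 27.6
    endloop
  endfacet
  facet normal 0.0000 0.0000 1.0000
    outer loop
      vertex 0.0 0.0 27.6
      vertex 18.0 6.8 27.6
      vertex 0.0 6.8 27.6
    endloop
  endfacet
  facet normal 0.0000 -1.0000 0.0000
    outer loop
      vertex 0.0 0.0 0.0
      vertex 18.0 0.0 0.0
      vertex 18.0 0.0 27.6
    endloop
  endfacet
  facet normal 0.0000 -1.0000 0.0000
    outer loop
      vertex 0.0 0.0 0.0
      vertex 18.0 0.0 27.6
      vertex 0.0 0.0 27.6
    endloop
  endfacet
  facet normal 0.0000 1.0000 0.0000
    outer loop
      vertex 18.0 6.8 27.6
      vertex 18.0 6.8 0.0
      vertex 0.0 6.8 0.0
    endloop
  endfacet
  facet normal 0.0000 1.0000 0.0000
    outer loop
      vertex 0.0 6.8 27.6
      vertex 18.0 6.8 27.6
      vertex 0.0 6.8 0.0
    endloop
  endfacet
  facet normal -1.0000 0.0000 0.0000
    outer loop
      vertex 0.0 6.8 27.6
      vertex 0.0 6.8 0.0
      vertex 0.0 0.0 0.0
    endloop
  endfacet
  facet normal -1.0000 0.0000 0.0000
    outer loop
      vertex 0.0 0.0 27.6
      vertex 0.0 6.8 27.6
      vertex 0.0 0.0 0.0
    endloop
  endfacet
  facet normal 1.0000 0.0000 0.0000
    outer loop
      vertex 18.0 0.0 0.0
      vertex 18.0 6.8 0.0
      vertex 18.0 6.8 27.6
    endloop
  endfacet
  facet normal 1.0000 0.0000 0.0000
    outer loop
      vertex 18.0 0.0 0.0
      vertex 18.0 6.8 27.6
      vertex 18.0 0.0 27.6
    endloop
  endfacet
endsolid part

The G0 Z moves step by Δz≈6.9 mm. Every layer's G1 loop is the same polygon, so the solid is a straight extrusion of it from z=0 to z≈27.6. Closing with flat bottom and top caps and triangulating gives 12 facets — a rectangular box, roughly 18 × 6.8 mm footprint and 27.6 mm tall.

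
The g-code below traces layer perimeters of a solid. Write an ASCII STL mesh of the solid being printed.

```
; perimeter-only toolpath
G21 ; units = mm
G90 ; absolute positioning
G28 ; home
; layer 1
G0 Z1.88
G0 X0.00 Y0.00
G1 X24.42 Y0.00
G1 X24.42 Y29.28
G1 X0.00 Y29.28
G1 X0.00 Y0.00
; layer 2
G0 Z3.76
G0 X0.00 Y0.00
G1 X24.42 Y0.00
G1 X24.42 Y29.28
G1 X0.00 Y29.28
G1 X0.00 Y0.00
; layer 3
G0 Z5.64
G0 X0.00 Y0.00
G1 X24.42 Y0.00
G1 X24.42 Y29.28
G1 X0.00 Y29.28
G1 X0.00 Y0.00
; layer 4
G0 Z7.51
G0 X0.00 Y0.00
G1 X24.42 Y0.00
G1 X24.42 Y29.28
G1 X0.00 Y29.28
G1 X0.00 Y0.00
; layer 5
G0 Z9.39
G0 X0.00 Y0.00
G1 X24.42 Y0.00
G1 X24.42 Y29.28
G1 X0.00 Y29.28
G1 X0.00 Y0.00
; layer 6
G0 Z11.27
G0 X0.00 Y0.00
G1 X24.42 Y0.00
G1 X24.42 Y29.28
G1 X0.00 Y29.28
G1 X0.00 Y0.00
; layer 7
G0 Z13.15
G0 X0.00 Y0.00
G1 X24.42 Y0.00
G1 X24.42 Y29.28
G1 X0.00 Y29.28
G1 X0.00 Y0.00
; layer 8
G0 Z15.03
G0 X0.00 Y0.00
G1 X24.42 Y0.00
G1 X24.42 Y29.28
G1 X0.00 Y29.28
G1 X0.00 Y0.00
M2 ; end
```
solid part
  facet normal 0.0000 0.0000 -1.0000
    outer loop
      vertex 24.42 29.28 0.00
      vertex 24.42 0.00 0.00
      vertex 0.00 0.00 0.00
    endloop
  endfacet
  facet normal 0.0000 0.0000 -1.0000
    outer loop
      vertex 0.00 29.28 0.00
      vertex 24.42 29.28 0.00
      vertex 0.00 0.00 0.00
    endloop
  endfacet
  facet normal 0.0000 0.0000 1.0000
    outer loop
      vertex 0.00 0.00 15.03
      vertex 24.42 0.00 15.03
      vertex 24.42 29.28 15.03
    endloop
  endfacet
  facet normal 0.0000 0.0000 1.0000
    outer loop
      vertex 0.00 0.00 15.03
      vertex 24.42 29.28 15.03
      vertex 0.00 29.28 15.03
    endloop
  endfacet
  facet normal 0.0000 -1.0000 0.0000
    outer loop
      vertex 0.00 0.00 0.00
      vertex 24.42 0.00 0.00
      vertex 24.42 0.00 15.03
    endloop
  endfacet
  facet normal 0.0000 -1.0000 0.0000
    outer loop
      vertex 0.00 0.00 0.00
      vertex 24.42 0.00 15.03
      vertex 0.00 0.00 15.03
    endloop
  endfacet
  facet normal 0.0000 1.0000 0.0000
    outer loop
      vertex 24.42 29.28 15.03
      vertex 24.42 29.28 0.00
      vertex 0.00 29.28 0.00
    endloop
  endfacet
  facet normal 0.0000 1.0000 0.0000
    outer loop
      vertex 0.00 29.28 15.03
      vertex 24.42 29.28 15.03
      vertex 0.00 29.28 0.00
    endloop
  endfacet
  facet normal -1.0000 0.0000 0.0000
    outer loop
      vertex 0.00 29.28 15.03
      vertex 0.00 29.28 0.00
      vertex 0.00 0.00 0.00
    endloop
  endfacet
  facet normal -1.0000 0.0000 0.0000
    outer loop
      vertex 0.00 0.00 15.03
      vertex 0.00 29.28 15.03
      vertex 0.00 0.00 0.00
    endloop
  endfacet
  facet normal 1.0000 0.0000 0.0000
    outer loop
      vertex 24.42 0.00 0.00
      vertex 24.42 29.28 0.00
      vertex 24.42 29.28 15.03
    endloop
  endfacet
  facet normal 1.0000 0.0000 0.0000
    outer loop
      vertex 24.42 0.00 0.00
      vertex 24.42 29.28 15.03
      vertex 24.42 0.00 15.03
    endloop
  endfacet
endsolid part

The G0 Z moves step by Δz≈1.88 mm. Every layer's G1 loop is the same polygon, so the solid is a straight extrusion of it from z=0 to z≈15. Closing with flat bottom and top caps and triangulating gives 12 facets — a rectangular box, roughly 24.4 × 29.3 mm footprint and 15 mm tall.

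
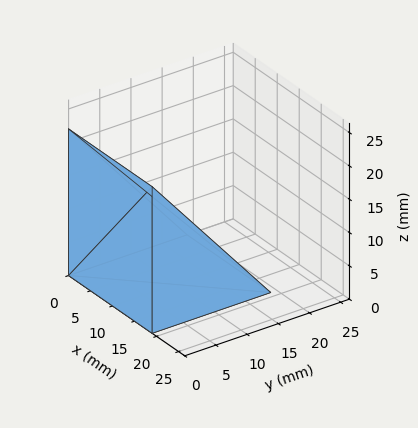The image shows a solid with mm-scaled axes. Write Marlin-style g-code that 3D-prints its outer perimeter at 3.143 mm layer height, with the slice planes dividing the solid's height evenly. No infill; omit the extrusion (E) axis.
Reading the render: the shape is a wedge (ramp): 19 × 19 mm base, rising to 22 mm along the y=0 edge and sloping linearly to z=0 at y=19 (dimensions read to the nearest mm from the axis ticks). For the g-code, the solid's height is divided into equal slices at the stated Δz and each level perimeter traced with G1 moves after a G0 lift.

; perimeter-only toolpath
G21 ; units = mm
G90 ; absolute positioning
G28 ; home
; layer 1
G0 Z3.143
G0 X0.000 Y0.000
G1 X19.000 Y0.000
G1 X19.000 Y16.286
G1 X0.000 Y16.286
G1 X0.000 Y0.000
; layer 2
G0 Z6.286
G0 X0.000 Y0.000
G1 X19.000 Y0.000
G1 X19.000 Y13.571
G1 X0.000 Y13.571
G1 X0.000 Y0.000
; layer 3
G0 Z9.429
G0 X0.000 Y0.000
G1 X19.000 Y0.000
G1 X19.000 Y10.857
G1 X0.000 Y10.857
G1 X0.000 Y0.000
; layer 4
G0 Z12.571
G0 X0.000 Y0.000
G1 X19.000 Y0.000
G1 X19.000 Y8.143
G1 X0.000 Y8.143
G1 X0.000 Y0.000
; layer 5
G0 Z15.714
G0 X0.000 Y0.000
G1 X19.000 Y0.000
G1 X19.000 Y5.429
G1 X0.000 Y5.429
G1 X0.000 Y0.000
; layer 6
G0 Z18.857
G0 X0.000 Y0.000
G1 X19.000 Y0.000
G1 X19.000 Y2.714
G1 X0.000 Y2.714
G1 X0.000 Y0.000
M2 ; end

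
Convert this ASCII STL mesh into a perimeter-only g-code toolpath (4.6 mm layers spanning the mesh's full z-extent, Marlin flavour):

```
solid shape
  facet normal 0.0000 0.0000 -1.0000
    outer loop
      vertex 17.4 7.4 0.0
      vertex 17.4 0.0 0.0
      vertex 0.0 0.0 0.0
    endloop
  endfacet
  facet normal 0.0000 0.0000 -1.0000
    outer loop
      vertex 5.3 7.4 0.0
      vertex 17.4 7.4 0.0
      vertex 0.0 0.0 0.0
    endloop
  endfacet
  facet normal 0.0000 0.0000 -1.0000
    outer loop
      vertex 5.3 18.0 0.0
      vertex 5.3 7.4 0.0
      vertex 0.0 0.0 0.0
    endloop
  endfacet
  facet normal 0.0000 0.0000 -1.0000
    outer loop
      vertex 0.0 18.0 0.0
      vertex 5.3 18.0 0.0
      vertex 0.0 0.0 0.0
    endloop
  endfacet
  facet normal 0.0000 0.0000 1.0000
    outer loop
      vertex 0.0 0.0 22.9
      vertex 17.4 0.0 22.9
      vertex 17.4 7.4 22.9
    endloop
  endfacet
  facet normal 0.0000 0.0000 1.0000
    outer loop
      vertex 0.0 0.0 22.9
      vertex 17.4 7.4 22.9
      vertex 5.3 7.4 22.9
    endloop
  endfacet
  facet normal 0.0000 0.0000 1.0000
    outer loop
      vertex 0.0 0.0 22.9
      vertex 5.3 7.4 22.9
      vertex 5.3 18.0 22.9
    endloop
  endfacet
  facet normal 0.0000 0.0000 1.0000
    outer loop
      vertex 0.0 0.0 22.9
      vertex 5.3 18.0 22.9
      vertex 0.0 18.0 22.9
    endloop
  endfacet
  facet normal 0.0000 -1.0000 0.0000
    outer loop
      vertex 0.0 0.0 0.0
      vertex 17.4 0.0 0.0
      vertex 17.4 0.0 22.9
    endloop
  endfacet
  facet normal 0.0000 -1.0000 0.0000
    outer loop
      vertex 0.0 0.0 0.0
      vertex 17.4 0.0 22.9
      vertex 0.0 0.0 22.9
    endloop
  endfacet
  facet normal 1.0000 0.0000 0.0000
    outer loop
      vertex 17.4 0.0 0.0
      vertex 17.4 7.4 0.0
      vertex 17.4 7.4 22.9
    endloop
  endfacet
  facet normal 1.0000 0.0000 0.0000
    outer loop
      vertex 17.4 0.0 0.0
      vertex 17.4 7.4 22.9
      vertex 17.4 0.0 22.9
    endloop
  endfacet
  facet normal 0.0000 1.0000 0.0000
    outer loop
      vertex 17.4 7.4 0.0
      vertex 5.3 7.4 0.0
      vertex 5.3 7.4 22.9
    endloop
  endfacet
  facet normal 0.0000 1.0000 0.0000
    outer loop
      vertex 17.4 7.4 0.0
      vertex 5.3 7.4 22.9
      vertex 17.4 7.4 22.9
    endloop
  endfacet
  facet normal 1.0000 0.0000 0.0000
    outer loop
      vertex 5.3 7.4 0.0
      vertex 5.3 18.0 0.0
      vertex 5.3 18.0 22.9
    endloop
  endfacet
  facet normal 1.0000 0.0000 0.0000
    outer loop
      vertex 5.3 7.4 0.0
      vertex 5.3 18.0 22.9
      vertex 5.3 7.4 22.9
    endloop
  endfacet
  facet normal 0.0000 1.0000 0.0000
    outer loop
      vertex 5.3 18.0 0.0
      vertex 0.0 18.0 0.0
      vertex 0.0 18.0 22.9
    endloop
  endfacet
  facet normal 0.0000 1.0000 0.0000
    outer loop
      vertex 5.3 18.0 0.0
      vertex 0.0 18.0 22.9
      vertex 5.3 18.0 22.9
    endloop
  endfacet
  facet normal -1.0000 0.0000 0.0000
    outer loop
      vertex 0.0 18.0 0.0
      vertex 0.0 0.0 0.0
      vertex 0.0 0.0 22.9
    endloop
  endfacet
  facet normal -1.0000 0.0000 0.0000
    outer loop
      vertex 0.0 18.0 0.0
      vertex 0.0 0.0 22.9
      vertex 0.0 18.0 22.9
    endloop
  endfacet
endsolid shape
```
; perimeter-only toolpath
G21 ; units = mm
G90 ; absolute positioning
G28 ; home
; layer 1
G0 Z4.6
G0 X0.0 Y0.0
G1 X17.4 Y0.0
G1 X17.4 Y7.4
G1 X5.3 Y7.4
G1 X5.3 Y18.0
G1 X0.0 Y18.0
G1 X0.0 Y0.0
; layer 2
G0 Z9.2
G0 X0.0 Y0.0
G1 X17.4 Y0.0
G1 X17.4 Y7.4
G1 X5.3 Y7.4
G1 X5.3 Y18.0
G1 X0.0 Y18.0
G1 X0.0 Y0.0
; layer 3
G0 Z13.7
G0 X0.0 Y0.0
G1 X17.4 Y0.0
G1 X17.4 Y7.4
G1 X5.3 Y7.4
G1 X5.3 Y18.0
G1 X0.0 Y18.0
G1 X0.0 Y0.0
; layer 4
G0 Z18.3
G0 X0.0 Y0.0
G1 X17.4 Y0.0
G1 X17.4 Y7.4
G1 X5.3 Y7.4
G1 X5.3 Y18.0
G1 X0.0 Y18.0
G1 X0.0 Y0.0
; layer 5
G0 Z22.9
G0 X0.0 Y0.0
G1 X17.4 Y0.0
G1 X17.4 Y7.4
G1 X5.3 Y7.4
G1 X5.3 Y18.0
G1 X0.0 Y18.0
G1 X0.0 Y0.0
M2 ; end

The solid is an L-shaped prism: outer 17.4 × 18 mm, arm thicknesses ≈ 7.4 mm (horizontal) and 5.3 mm (vertical), extruded 22.9 mm in z. Slicing at Δz = 4.6 mm — 5 equal slices spanning the solid's height, so layer i sits at z = i·h/5 — gives 5 non-empty perimeters. Each is a 6-segment closed polygon; G0 lifts to the layer z and rapids to the start vertex, then G1 traces the edges.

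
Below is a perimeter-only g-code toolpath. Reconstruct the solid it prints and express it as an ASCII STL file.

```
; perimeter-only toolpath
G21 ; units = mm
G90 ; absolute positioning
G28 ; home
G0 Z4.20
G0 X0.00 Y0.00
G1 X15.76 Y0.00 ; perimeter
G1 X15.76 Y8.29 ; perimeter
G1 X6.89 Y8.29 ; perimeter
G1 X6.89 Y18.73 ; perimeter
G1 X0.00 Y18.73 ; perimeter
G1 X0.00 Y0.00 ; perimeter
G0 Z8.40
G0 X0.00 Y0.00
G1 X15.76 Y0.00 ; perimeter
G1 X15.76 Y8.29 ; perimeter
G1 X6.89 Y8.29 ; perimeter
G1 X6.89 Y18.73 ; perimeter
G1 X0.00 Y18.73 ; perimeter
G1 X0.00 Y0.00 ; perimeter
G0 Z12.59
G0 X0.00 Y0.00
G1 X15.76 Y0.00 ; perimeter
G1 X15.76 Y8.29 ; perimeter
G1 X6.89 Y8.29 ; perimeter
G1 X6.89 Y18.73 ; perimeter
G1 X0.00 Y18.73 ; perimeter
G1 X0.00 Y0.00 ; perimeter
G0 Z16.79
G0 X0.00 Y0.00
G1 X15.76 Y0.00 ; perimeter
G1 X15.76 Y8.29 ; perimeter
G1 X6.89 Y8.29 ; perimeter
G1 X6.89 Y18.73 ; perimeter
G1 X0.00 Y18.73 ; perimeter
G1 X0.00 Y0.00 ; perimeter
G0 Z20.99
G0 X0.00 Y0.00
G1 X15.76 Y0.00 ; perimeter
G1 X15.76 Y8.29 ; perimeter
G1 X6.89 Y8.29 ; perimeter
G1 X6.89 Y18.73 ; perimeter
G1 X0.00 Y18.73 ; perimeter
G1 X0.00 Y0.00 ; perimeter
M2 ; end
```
solid part
  facet normal 0.0000 0.0000 -1.0000
    outer loop
      vertex 15.76 8.29 0.00
      vertex 15.76 0.00 0.00
      vertex 0.00 0.00 0.00
    endloop
  endfacet
  facet normal 0.0000 0.0000 -1.0000
    outer loop
      vertex 6.89 8.29 0.00
      vertex 15.76 8.29 0.00
      vertex 0.00 0.00 0.00
    endloop
  endfacet
  facet normal 0.0000 0.0000 -1.0000
    outer loop
      vertex 6.89 18.73 0.00
      vertex 6.89 8.29 0.00
      vertex 0.00 0.00 0.00
    endloop
  endfacet
  facet normal 0.0000 0.0000 -1.0000
    outer loop
      vertex 0.00 18.73 0.00
      vertex 6.89 18.73 0.00
      vertex 0.00 0.00 0.00
    endloop
  endfacet
  facet normal 0.0000 0.0000 1.0000
    outer loop
      vertex 0.00 0.00 20.99
      vertex 15.76 0.00 20.99
      vertex 15.76 8.29 20.99
    endloop
  endfacet
  facet normal 0.0000 0.0000 1.0000
    outer loop
      vertex 0.00 0.00 20.99
      vertex 15.76 8.29 20.99
      vertex 6.89 8.29 20.99
    endloop
  endfacet
  facet normal 0.0000 0.0000 1.0000
    outer loop
      vertex 0.00 0.00 20.99
      vertex 6.89 8.29 20.99
      vertex 6.89 18.73 20.99
    endloop
  endfacet
  facet normal 0.0000 0.0000 1.0000
    outer loop
      vertex 0.00 0.00 20.99
      vertex 6.89 18.73 20.99
      vertex 0.00 18.73 20.99
    endloop
  endfacet
  facet normal 0.0000 -1.0000 0.0000
    outer loop
      vertex 0.00 0.00 0.00
      vertex 15.76 0.00 0.00
      vertex 15.76 0.00 20.99
    endloop
  endfacet
  facet normal 0.0000 -1.0000 0.0000
    outer loop
      vertex 0.00 0.00 0.00
      vertex 15.76 0.00 20.99
      vertex 0.00 0.00 20.99
    endloop
  endfacet
  facet normal 1.0000 0.0000 0.0000
    outer loop
      vertex 15.76 0.00 0.00
      vertex 15.76 8.29 0.00
      vertex 15.76 8.29 20.99
    endloop
  endfacet
  facet normal 1.0000 0.0000 0.0000
    outer loop
      vertex 15.76 0.00 0.00
      vertex 15.76 8.29 20.99
      vertex 15.76 0.00 20.99
    endloop
  endfacet
  facet normal 0.0000 1.0000 0.0000
    outer loop
      vertex 15.76 8.29 0.00
      vertex 6.89 8.29 0.00
      vertex 6.89 8.29 20.99
    endloop
  endfacet
  facet normal 0.0000 1.0000 0.0000
    outer loop
      vertex 15.76 8.29 0.00
      vertex 6.89 8.29 20.99
      vertex 15.76 8.29 20.99
    endloop
  endfacet
  facet normal 1.0000 0.0000 0.0000
    outer loop
      vertex 6.89 8.29 0.00
      vertex 6.89 18.73 0.00
      vertex 6.89 18.73 20.99
    endloop
  endfacet
  facet normal 1.0000 0.0000 0.0000
    outer loop
      vertex 6.89 8.29 0.00
      vertex 6.89 18.73 20.99
      vertex 6.89 8.29 20.99
    endloop
  endfacet
  facet normal 0.0000 1.0000 0.0000
    outer loop
      vertex 6.89 18.73 0.00
      vertex 0.00 18.73 0.00
      vertex 0.00 18.73 20.99
    endloop
  endfacet
  facet normal 0.0000 1.0000 0.0000
    outer loop
      vertex 6.89 18.73 0.00
      vertex 0.00 18.73 20.99
      vertex 6.89 18.73 20.99
    endloop
  endfacet
  facet normal -1.0000 0.0000 0.0000
    outer loop
      vertex 0.00 18.73 0.00
      vertex 0.00 0.00 0.00
      vertex 0.00 0.00 20.99
    endloop
  endfacet
  facet normal -1.0000 0.0000 0.0000
    outer loop
      vertex 0.00 18.73 0.00
      vertex 0.00 0.00 20.99
      vertex 0.00 18.73 20.99
    endloop
  endfacet
endsolid part

The G0 Z moves step by Δz≈4.20 mm. Every layer's G1 loop is the same polygon, so the solid is a straight extrusion of it from z=0 to z≈21. Closing with flat bottom and top caps and triangulating gives 20 facets — an L-shaped prism: outer 15.8 × 18.7 mm, arm thicknesses ≈ 8.29 mm (horizontal) and 6.89 mm (vertical), extruded 21 mm in z.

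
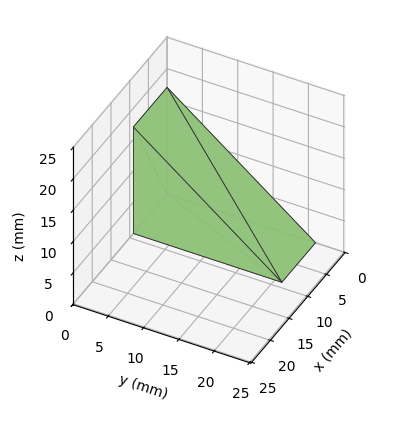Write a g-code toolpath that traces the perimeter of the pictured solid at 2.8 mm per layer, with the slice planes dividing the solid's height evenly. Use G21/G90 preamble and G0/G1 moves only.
Reading the render: the shape is a wedge (ramp): 9 × 21 mm base, rising to 17 mm along the y=0 edge and sloping linearly to z=0 at y=21 (dimensions read to the nearest mm from the axis ticks). For the g-code, the solid's height is divided into equal slices at the stated Δz and each level perimeter traced with G1 moves after a G0 lift.

; perimeter-only toolpath
G21 ; units = mm
G90 ; absolute positioning
G28 ; home
; layer 1
G0 Z2.8
G0 X0.0 Y0.0
G1 X9.0 Y0.0
G1 X9.0 Y17.5
G1 X0.0 Y17.5
G1 X0.0 Y0.0
; layer 2
G0 Z5.7
G0 X0.0 Y0.0
G1 X9.0 Y0.0
G1 X9.0 Y14.0
G1 X0.0 Y14.0
G1 X0.0 Y0.0
; layer 3
G0 Z8.5
G0 X0.0 Y0.0
G1 X9.0 Y0.0
G1 X9.0 Y10.5
G1 X0.0 Y10.5
G1 X0.0 Y0.0
; layer 4
G0 Z11.3
G0 X0.0 Y0.0
G1 X9.0 Y0.0
G1 X9.0 Y7.0
G1 X0.0 Y7.0
G1 X0.0 Y0.0
; layer 5
G0 Z14.2
G0 X0.0 Y0.0
G1 X9.0 Y0.0
G1 X9.0 Y3.5
G1 X0.0 Y3.5
G1 X0.0 Y0.0
M2 ; end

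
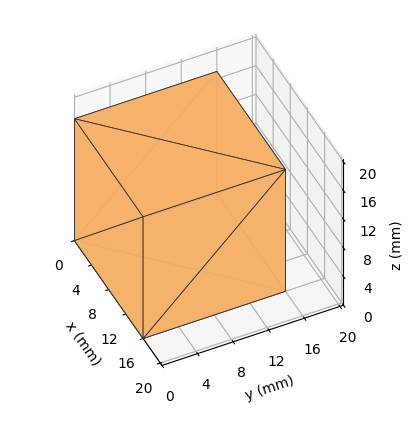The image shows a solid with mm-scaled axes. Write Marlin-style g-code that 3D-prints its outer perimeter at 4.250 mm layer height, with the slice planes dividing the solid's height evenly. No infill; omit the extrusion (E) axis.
Reading the render: the shape is a rectangular box, roughly 16 × 16 mm footprint and 17 mm tall (dimensions read to the nearest mm from the axis ticks). For the g-code, the solid's height is divided into equal slices at the stated Δz and each level perimeter traced with G1 moves after a G0 lift.

; perimeter-only toolpath
G21 ; units = mm
G90 ; absolute positioning
G28 ; home
; layer 1
G0 Z4.250
G0 X0.000 Y0.000
G1 X16.000 Y0.000
G1 X16.000 Y16.000
G1 X0.000 Y16.000
G1 X0.000 Y0.000
; layer 2
G0 Z8.500
G0 X0.000 Y0.000
G1 X16.000 Y0.000
G1 X16.000 Y16.000
G1 X0.000 Y16.000
G1 X0.000 Y0.000
; layer 3
G0 Z12.750
G0 X0.000 Y0.000
G1 X16.000 Y0.000
G1 X16.000 Y16.000
G1 X0.000 Y16.000
G1 X0.000 Y0.000
; layer 4
G0 Z17.000
G0 X0.000 Y0.000
G1 X16.000 Y0.000
G1 X16.000 Y16.000
G1 X0.000 Y16.000
G1 X0.000 Y0.000
M2 ; end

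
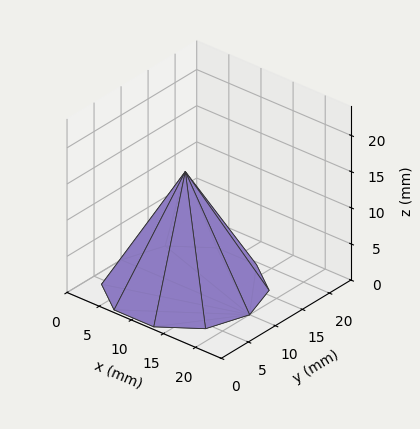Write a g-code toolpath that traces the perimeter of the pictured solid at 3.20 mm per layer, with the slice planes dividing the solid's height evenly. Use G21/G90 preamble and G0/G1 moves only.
Reading the render: the shape is a regular 10-sided pyramid, base circumscribed radius ≈ 10 mm, apex at z ≈ 16 mm (dimensions read to the nearest mm from the axis ticks). For the g-code, the solid's height is divided into equal slices at the stated Δz and each level perimeter traced with G1 moves after a G0 lift.

; perimeter-only toolpath
G21 ; units = mm
G90 ; absolute positioning
G28 ; home
; layer 1
G0 Z3.20
G0 X18.00 Y10.00
G1 X16.47 Y14.70
G1 X12.47 Y17.61
G1 X7.53 Y17.61
G1 X3.53 Y14.70
G1 X2.00 Y10.00
G1 X3.53 Y5.30
G1 X7.53 Y2.39
G1 X12.47 Y2.39
G1 X16.47 Y5.30
G1 X18.00 Y10.00
; layer 2
G0 Z6.40
G0 X16.00 Y10.00
G1 X14.85 Y13.53
G1 X11.85 Y15.71
G1 X8.15 Y15.71
G1 X5.15 Y13.53
G1 X4.00 Y10.00
G1 X5.15 Y6.47
G1 X8.15 Y4.29
G1 X11.85 Y4.29
G1 X14.85 Y6.47
G1 X16.00 Y10.00
; layer 3
G0 Z9.60
G0 X14.00 Y10.00
G1 X13.24 Y12.35
G1 X11.24 Y13.80
G1 X8.76 Y13.80
G1 X6.76 Y12.35
G1 X6.00 Y10.00
G1 X6.76 Y7.65
G1 X8.76 Y6.20
G1 X11.24 Y6.20
G1 X13.24 Y7.65
G1 X14.00 Y10.00
; layer 4
G0 Z12.80
G0 X12.00 Y10.00
G1 X11.62 Y11.18
G1 X10.62 Y11.90
G1 X9.38 Y11.90
G1 X8.38 Y11.18
G1 X8.00 Y10.00
G1 X8.38 Y8.82
G1 X9.38 Y8.10
G1 X10.62 Y8.10
G1 X11.62 Y8.82
G1 X12.00 Y10.00
M2 ; end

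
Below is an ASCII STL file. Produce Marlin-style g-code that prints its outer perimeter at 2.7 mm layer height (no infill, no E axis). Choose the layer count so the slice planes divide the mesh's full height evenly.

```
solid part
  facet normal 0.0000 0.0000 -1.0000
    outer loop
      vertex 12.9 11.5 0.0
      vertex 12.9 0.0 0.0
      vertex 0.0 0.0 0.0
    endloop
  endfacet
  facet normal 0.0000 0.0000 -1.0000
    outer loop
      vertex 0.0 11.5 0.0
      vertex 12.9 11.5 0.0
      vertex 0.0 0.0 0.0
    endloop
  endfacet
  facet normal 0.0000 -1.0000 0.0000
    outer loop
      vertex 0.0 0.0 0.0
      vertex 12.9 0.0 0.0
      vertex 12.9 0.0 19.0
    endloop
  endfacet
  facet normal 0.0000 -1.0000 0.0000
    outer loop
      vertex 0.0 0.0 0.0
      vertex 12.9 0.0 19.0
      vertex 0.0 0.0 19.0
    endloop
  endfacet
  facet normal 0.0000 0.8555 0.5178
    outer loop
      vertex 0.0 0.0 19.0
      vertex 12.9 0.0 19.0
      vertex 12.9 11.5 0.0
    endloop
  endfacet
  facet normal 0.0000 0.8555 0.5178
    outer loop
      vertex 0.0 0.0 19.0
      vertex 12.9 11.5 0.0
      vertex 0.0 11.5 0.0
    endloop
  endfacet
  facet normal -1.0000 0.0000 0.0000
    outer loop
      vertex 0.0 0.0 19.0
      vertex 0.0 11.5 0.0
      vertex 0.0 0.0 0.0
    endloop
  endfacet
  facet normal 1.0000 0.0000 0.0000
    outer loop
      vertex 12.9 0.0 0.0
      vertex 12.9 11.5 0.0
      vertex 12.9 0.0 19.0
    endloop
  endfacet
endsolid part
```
; perimeter-only toolpath
G21 ; units = mm
G90 ; absolute positioning
G28 ; home
; layer 1
G0 Z2.7
G0 X0.0 Y0.0
G1 X12.9 Y0.0
G1 X12.9 Y9.9
G1 X0.0 Y9.9
G1 X0.0 Y0.0
; layer 2
G0 Z5.4
G0 X0.0 Y0.0
G1 X12.9 Y0.0
G1 X12.9 Y8.2
G1 X0.0 Y8.2
G1 X0.0 Y0.0
; layer 3
G0 Z8.1
G0 X0.0 Y0.0
G1 X12.9 Y0.0
G1 X12.9 Y6.6
G1 X0.0 Y6.6
G1 X0.0 Y0.0
; layer 4
G0 Z10.9
G0 X0.0 Y0.0
G1 X12.9 Y0.0
G1 X12.9 Y4.9
G1 X0.0 Y4.9
G1 X0.0 Y0.0
; layer 5
G0 Z13.6
G0 X0.0 Y0.0
G1 X12.9 Y0.0
G1 X12.9 Y3.3
G1 X0.0 Y3.3
G1 X0.0 Y0.0
; layer 6
G0 Z16.3
G0 X0.0 Y0.0
G1 X12.9 Y0.0
G1 X12.9 Y1.6
G1 X0.0 Y1.6
G1 X0.0 Y0.0
M2 ; end

The solid is a wedge (ramp): 12.9 × 11.5 mm base, rising to 19 mm along the y=0 edge and sloping linearly to z=0 at y=11.5. Slicing at Δz = 2.7 mm — 7 equal slices spanning the solid's height, so layer i sits at z = i·h/7 — gives 6 non-empty perimeters. Each is a 4-segment closed polygon; G0 lifts to the layer z and rapids to the start vertex, then G1 traces the edges. The cross-section shrinks linearly with z (the slice at the apex is degenerate and omitted).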